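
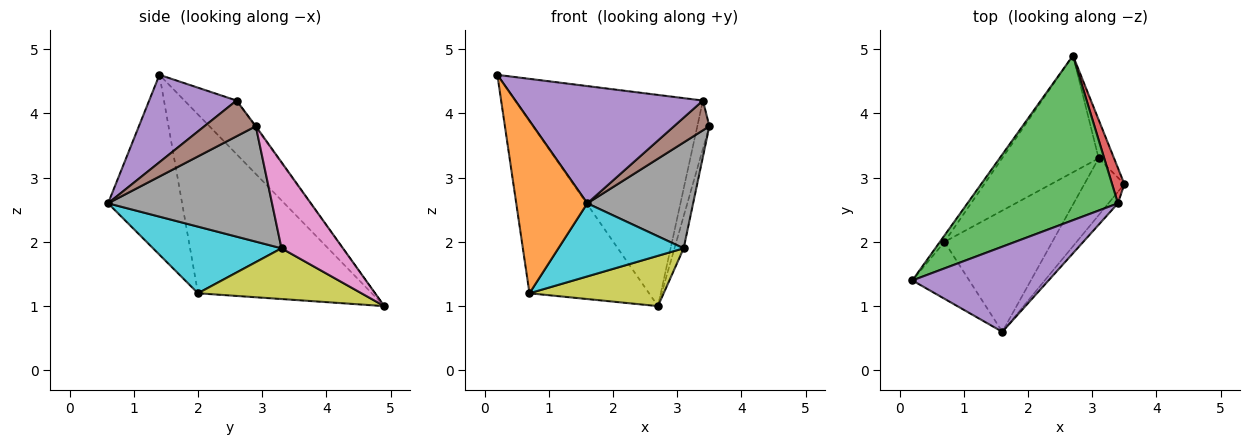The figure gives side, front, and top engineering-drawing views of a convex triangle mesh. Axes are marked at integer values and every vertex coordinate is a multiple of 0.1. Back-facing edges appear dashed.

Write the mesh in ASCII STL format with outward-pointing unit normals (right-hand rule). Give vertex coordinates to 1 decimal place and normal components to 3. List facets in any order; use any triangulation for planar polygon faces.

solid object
 facet normal -0.824 0.567 -0.021
  outer loop
   vertex 0.7 2.0 1.2
   vertex 0.2 1.4 4.6
   vertex 2.7 4.9 1.0
  endloop
 endfacet
 facet normal -0.704 -0.675 -0.223
  outer loop
   vertex 0.7 2.0 1.2
   vertex 1.6 0.6 2.6
   vertex 0.2 1.4 4.6
  endloop
 endfacet
 facet normal -0.214 0.770 0.601
  outer loop
   vertex 3.4 2.6 4.2
   vertex 2.7 4.9 1.0
   vertex 0.2 1.4 4.6
  endloop
 endfacet
 facet normal -0.054 0.805 0.591
  outer loop
   vertex 3.4 2.6 4.2
   vertex 3.5 2.9 3.8
   vertex 2.7 4.9 1.0
  endloop
 endfacet
 facet normal 0.353 -0.757 0.550
  outer loop
   vertex 3.4 2.6 4.2
   vertex 0.2 1.4 4.6
   vertex 1.6 0.6 2.6
  endloop
 endfacet
 facet normal 0.805 -0.553 -0.214
  outer loop
   vertex 3.4 2.6 4.2
   vertex 1.6 0.6 2.6
   vertex 3.5 2.9 3.8
  endloop
 endfacet
 facet normal 0.974 0.145 -0.174
  outer loop
   vertex 3.1 3.3 1.9
   vertex 2.7 4.9 1.0
   vertex 3.5 2.9 3.8
  endloop
 endfacet
 facet normal 0.807 -0.521 -0.279
  outer loop
   vertex 3.1 3.3 1.9
   vertex 3.5 2.9 3.8
   vertex 1.6 0.6 2.6
  endloop
 endfacet
 facet normal 0.434 -0.357 -0.827
  outer loop
   vertex 3.1 3.3 1.9
   vertex 0.7 2.0 1.2
   vertex 2.7 4.9 1.0
  endloop
 endfacet
 facet normal 0.468 -0.456 -0.757
  outer loop
   vertex 3.1 3.3 1.9
   vertex 1.6 0.6 2.6
   vertex 0.7 2.0 1.2
  endloop
 endfacet
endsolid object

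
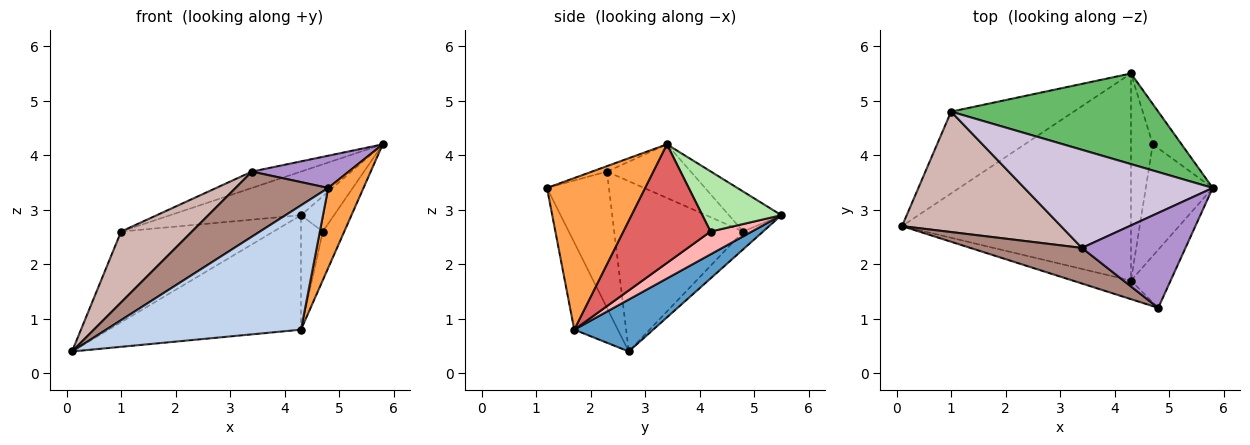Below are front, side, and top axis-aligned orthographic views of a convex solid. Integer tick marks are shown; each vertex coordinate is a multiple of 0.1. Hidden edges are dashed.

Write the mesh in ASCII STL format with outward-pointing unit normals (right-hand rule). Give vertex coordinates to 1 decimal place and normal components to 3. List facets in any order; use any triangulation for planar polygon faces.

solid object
 facet normal 0.195 0.474 -0.858
  outer loop
   vertex 4.3 1.7 0.8
   vertex 0.1 2.7 0.4
   vertex 4.3 5.5 2.9
  endloop
 endfacet
 facet normal -0.216 -0.966 -0.144
  outer loop
   vertex 4.3 1.7 0.8
   vertex 4.8 1.2 3.4
   vertex 0.1 2.7 0.4
  endloop
 endfacet
 facet normal 0.914 -0.328 -0.239
  outer loop
   vertex 4.3 1.7 0.8
   vertex 5.8 3.4 4.2
   vertex 4.8 1.2 3.4
  endloop
 endfacet
 facet normal -0.096 0.739 -0.666
  outer loop
   vertex 1.0 4.8 2.6
   vertex 4.3 5.5 2.9
   vertex 0.1 2.7 0.4
  endloop
 endfacet
 facet normal -0.171 0.427 0.888
  outer loop
   vertex 1.0 4.8 2.6
   vertex 5.8 3.4 4.2
   vertex 4.3 5.5 2.9
  endloop
 endfacet
 facet normal 0.844 0.353 -0.404
  outer loop
   vertex 4.7 4.2 2.6
   vertex 4.3 5.5 2.9
   vertex 5.8 3.4 4.2
  endloop
 endfacet
 facet normal 0.852 0.210 -0.481
  outer loop
   vertex 4.7 4.2 2.6
   vertex 5.8 3.4 4.2
   vertex 4.3 1.7 0.8
  endloop
 endfacet
 facet normal 0.675 0.357 -0.646
  outer loop
   vertex 4.7 4.2 2.6
   vertex 4.3 1.7 0.8
   vertex 4.3 5.5 2.9
  endloop
 endfacet
 facet normal -0.050 -0.321 0.946
  outer loop
   vertex 3.4 2.3 3.7
   vertex 4.8 1.2 3.4
   vertex 5.8 3.4 4.2
  endloop
 endfacet
 facet normal -0.270 0.158 0.950
  outer loop
   vertex 3.4 2.3 3.7
   vertex 5.8 3.4 4.2
   vertex 1.0 4.8 2.6
  endloop
 endfacet
 facet normal -0.506 -0.757 0.414
  outer loop
   vertex 3.4 2.3 3.7
   vertex 0.1 2.7 0.4
   vertex 4.8 1.2 3.4
  endloop
 endfacet
 facet normal -0.678 -0.373 0.633
  outer loop
   vertex 3.4 2.3 3.7
   vertex 1.0 4.8 2.6
   vertex 0.1 2.7 0.4
  endloop
 endfacet
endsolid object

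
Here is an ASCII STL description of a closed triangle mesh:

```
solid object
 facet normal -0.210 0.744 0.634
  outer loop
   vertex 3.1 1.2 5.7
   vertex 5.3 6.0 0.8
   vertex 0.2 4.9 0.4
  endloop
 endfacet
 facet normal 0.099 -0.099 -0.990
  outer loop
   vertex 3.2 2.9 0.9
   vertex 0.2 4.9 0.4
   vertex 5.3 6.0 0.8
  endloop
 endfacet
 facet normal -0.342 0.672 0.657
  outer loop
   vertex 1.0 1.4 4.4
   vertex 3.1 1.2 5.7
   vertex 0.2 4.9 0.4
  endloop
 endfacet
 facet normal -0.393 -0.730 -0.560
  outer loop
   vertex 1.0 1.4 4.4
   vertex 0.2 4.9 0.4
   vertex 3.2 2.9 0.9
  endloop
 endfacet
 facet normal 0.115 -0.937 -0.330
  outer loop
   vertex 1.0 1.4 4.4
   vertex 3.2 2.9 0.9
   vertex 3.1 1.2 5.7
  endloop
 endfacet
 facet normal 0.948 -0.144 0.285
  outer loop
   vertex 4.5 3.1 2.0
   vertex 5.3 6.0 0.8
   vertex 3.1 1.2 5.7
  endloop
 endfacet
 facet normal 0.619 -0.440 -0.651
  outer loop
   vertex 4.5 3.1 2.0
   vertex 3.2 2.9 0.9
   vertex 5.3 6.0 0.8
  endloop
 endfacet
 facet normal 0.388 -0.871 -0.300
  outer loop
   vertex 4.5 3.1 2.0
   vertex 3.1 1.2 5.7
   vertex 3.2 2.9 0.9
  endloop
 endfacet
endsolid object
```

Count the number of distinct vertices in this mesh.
6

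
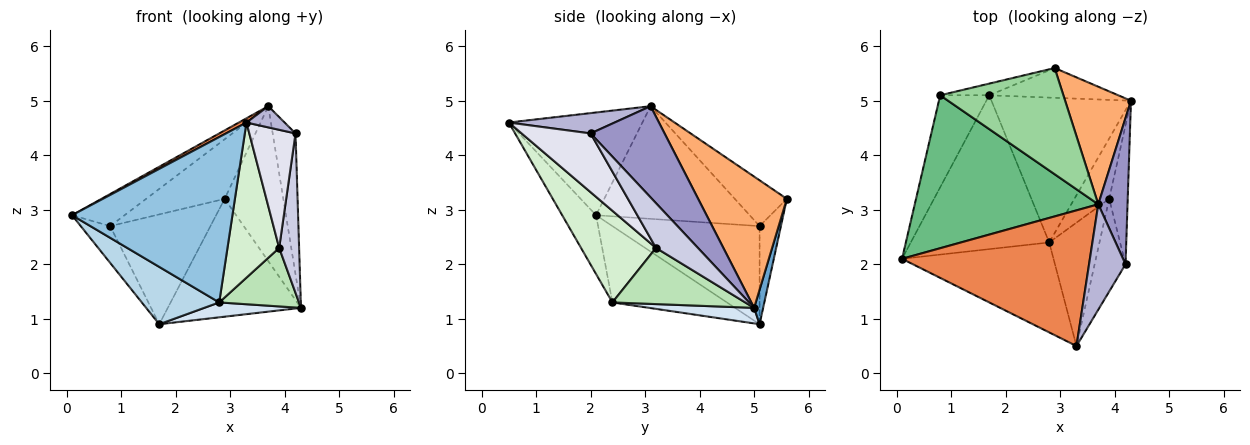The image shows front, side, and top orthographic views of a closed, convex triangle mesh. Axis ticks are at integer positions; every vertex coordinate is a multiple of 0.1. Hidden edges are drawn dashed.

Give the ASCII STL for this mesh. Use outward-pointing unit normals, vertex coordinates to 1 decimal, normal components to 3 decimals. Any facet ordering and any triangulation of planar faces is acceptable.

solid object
 facet normal 0.065 0.967 -0.244
  outer loop
   vertex 1.7 5.1 0.9
   vertex 2.9 5.6 3.2
   vertex 4.3 5.0 1.2
  endloop
 endfacet
 facet normal -0.182 -0.864 -0.470
  outer loop
   vertex 2.8 2.4 1.3
   vertex 3.3 0.5 4.6
   vertex 0.1 2.1 2.9
  endloop
 endfacet
 facet normal -0.459 -0.310 -0.833
  outer loop
   vertex 2.8 2.4 1.3
   vertex 0.1 2.1 2.9
   vertex 1.7 5.1 0.9
  endloop
 endfacet
 facet normal 0.110 -0.102 -0.989
  outer loop
   vertex 2.8 2.4 1.3
   vertex 1.7 5.1 0.9
   vertex 4.3 5.0 1.2
  endloop
 endfacet
 facet normal -0.480 -0.027 0.877
  outer loop
   vertex 3.7 3.1 4.9
   vertex 0.1 2.1 2.9
   vertex 3.3 0.5 4.6
  endloop
 endfacet
 facet normal 0.770 0.509 0.386
  outer loop
   vertex 3.7 3.1 4.9
   vertex 4.3 5.0 1.2
   vertex 2.9 5.6 3.2
  endloop
 endfacet
 facet normal -0.880 0.176 -0.440
  outer loop
   vertex 0.8 5.1 2.7
   vertex 1.7 5.1 0.9
   vertex 0.1 2.1 2.9
  endloop
 endfacet
 facet normal -0.207 0.973 -0.103
  outer loop
   vertex 0.8 5.1 2.7
   vertex 2.9 5.6 3.2
   vertex 1.7 5.1 0.9
  endloop
 endfacet
 facet normal -0.515 0.176 0.839
  outer loop
   vertex 0.8 5.1 2.7
   vertex 0.1 2.1 2.9
   vertex 3.7 3.1 4.9
  endloop
 endfacet
 facet normal -0.308 0.465 0.830
  outer loop
   vertex 0.8 5.1 2.7
   vertex 3.7 3.1 4.9
   vertex 2.9 5.6 3.2
  endloop
 endfacet
 facet normal 0.757 -0.455 -0.469
  outer loop
   vertex 3.9 3.2 2.3
   vertex 2.8 2.4 1.3
   vertex 4.3 5.0 1.2
  endloop
 endfacet
 facet normal 0.750 -0.517 -0.412
  outer loop
   vertex 3.9 3.2 2.3
   vertex 3.3 0.5 4.6
   vertex 2.8 2.4 1.3
  endloop
 endfacet
 facet normal 0.914 0.282 0.293
  outer loop
   vertex 4.2 2.0 4.4
   vertex 4.3 5.0 1.2
   vertex 3.7 3.1 4.9
  endloop
 endfacet
 facet normal 0.480 -0.173 0.860
  outer loop
   vertex 4.2 2.0 4.4
   vertex 3.7 3.1 4.9
   vertex 3.3 0.5 4.6
  endloop
 endfacet
 facet normal 0.846 -0.402 -0.351
  outer loop
   vertex 4.2 2.0 4.4
   vertex 3.9 3.2 2.3
   vertex 4.3 5.0 1.2
  endloop
 endfacet
 facet normal 0.761 -0.510 -0.400
  outer loop
   vertex 4.2 2.0 4.4
   vertex 3.3 0.5 4.6
   vertex 3.9 3.2 2.3
  endloop
 endfacet
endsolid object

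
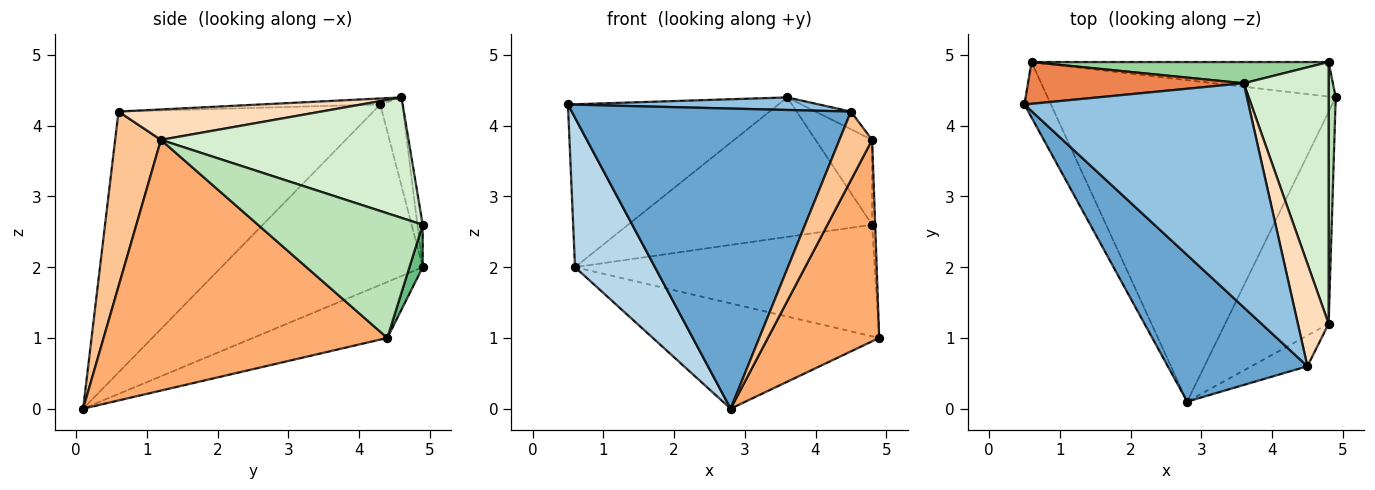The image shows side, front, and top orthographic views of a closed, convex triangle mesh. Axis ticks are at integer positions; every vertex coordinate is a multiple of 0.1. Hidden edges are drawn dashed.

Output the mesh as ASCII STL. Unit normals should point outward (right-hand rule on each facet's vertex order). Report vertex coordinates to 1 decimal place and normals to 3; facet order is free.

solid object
 facet normal -0.634 -0.695 0.339
  outer loop
   vertex 4.5 0.6 4.2
   vertex 0.5 4.3 4.3
   vertex 2.8 0.1 0.0
  endloop
 endfacet
 facet normal -0.027 -0.056 0.998
  outer loop
   vertex 4.5 0.6 4.2
   vertex 3.6 4.6 4.4
   vertex 0.5 4.3 4.3
  endloop
 endfacet
 facet normal -0.921 -0.366 -0.135
  outer loop
   vertex 0.6 4.9 2.0
   vertex 2.8 0.1 0.0
   vertex 0.5 4.3 4.3
  endloop
 endfacet
 facet normal -0.182 0.306 -0.934
  outer loop
   vertex 0.6 4.9 2.0
   vertex 4.9 4.4 1.0
   vertex 2.8 0.1 0.0
  endloop
 endfacet
 facet normal -0.101 0.964 0.247
  outer loop
   vertex 0.6 4.9 2.0
   vertex 0.5 4.3 4.3
   vertex 3.6 4.6 4.4
  endloop
 endfacet
 facet normal 0.869 -0.341 -0.359
  outer loop
   vertex 4.8 1.2 3.8
   vertex 2.8 0.1 0.0
   vertex 4.9 4.4 1.0
  endloop
 endfacet
 facet normal 0.788 -0.562 -0.252
  outer loop
   vertex 4.8 1.2 3.8
   vertex 4.5 0.6 4.2
   vertex 2.8 0.1 0.0
  endloop
 endfacet
 facet normal 0.698 0.122 0.706
  outer loop
   vertex 4.8 1.2 3.8
   vertex 3.6 4.6 4.4
   vertex 4.5 0.6 4.2
  endloop
 endfacet
 facet normal 0.042 0.954 -0.296
  outer loop
   vertex 4.8 4.9 2.6
   vertex 4.9 4.4 1.0
   vertex 0.6 4.9 2.0
  endloop
 endfacet
 facet normal -0.021 0.988 0.150
  outer loop
   vertex 4.8 4.9 2.6
   vertex 0.6 4.9 2.0
   vertex 3.6 4.6 4.4
  endloop
 endfacet
 facet normal 0.998 0.018 0.057
  outer loop
   vertex 4.8 4.9 2.6
   vertex 4.8 1.2 3.8
   vertex 4.9 4.4 1.0
  endloop
 endfacet
 facet normal 0.803 0.184 0.566
  outer loop
   vertex 4.8 4.9 2.6
   vertex 3.6 4.6 4.4
   vertex 4.8 1.2 3.8
  endloop
 endfacet
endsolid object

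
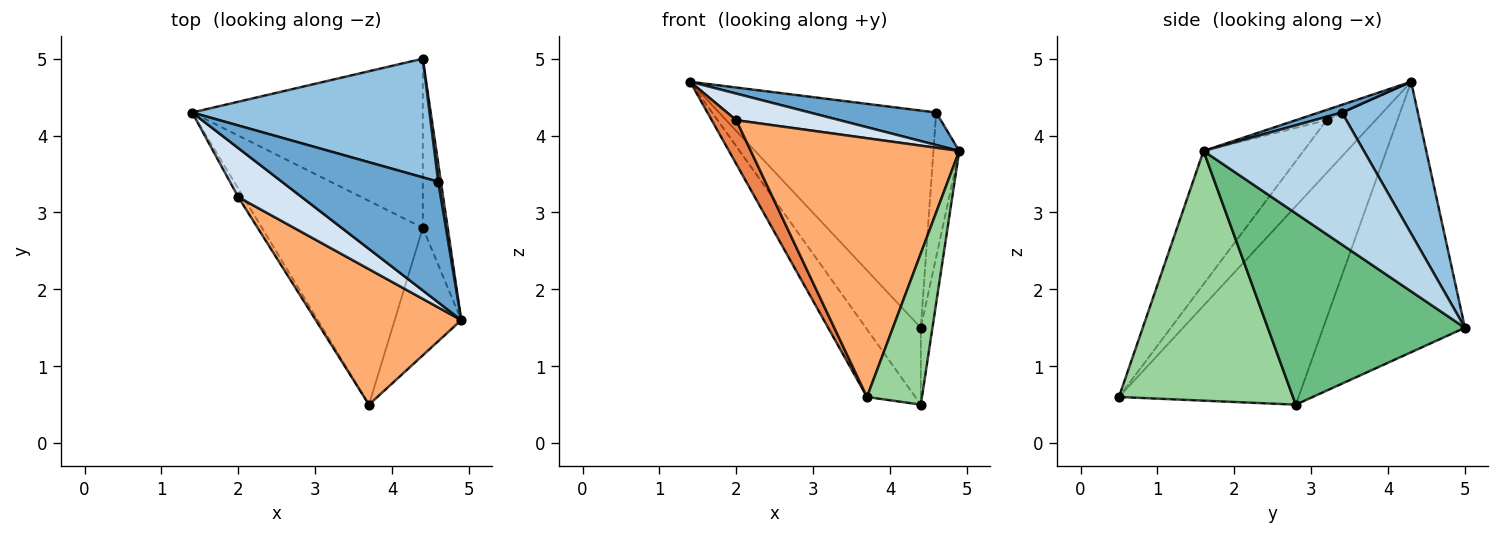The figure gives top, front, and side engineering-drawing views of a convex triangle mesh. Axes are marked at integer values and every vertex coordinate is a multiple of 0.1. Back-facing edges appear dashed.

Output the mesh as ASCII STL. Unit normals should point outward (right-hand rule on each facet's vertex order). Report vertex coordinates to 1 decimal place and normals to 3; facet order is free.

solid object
 facet normal 0.047 -0.260 0.964
  outer loop
   vertex 4.6 3.4 4.3
   vertex 1.4 4.3 4.7
   vertex 4.9 1.6 3.8
  endloop
 endfacet
 facet normal 0.293 0.839 0.458
  outer loop
   vertex 4.6 3.4 4.3
   vertex 4.4 5.0 1.5
   vertex 1.4 4.3 4.7
  endloop
 endfacet
 facet normal 0.987 0.159 0.020
  outer loop
   vertex 4.6 3.4 4.3
   vertex 4.9 1.6 3.8
   vertex 4.4 5.0 1.5
  endloop
 endfacet
 facet normal -0.140 -0.472 0.870
  outer loop
   vertex 2.0 3.2 4.2
   vertex 4.9 1.6 3.8
   vertex 1.4 4.3 4.7
  endloop
 endfacet
 facet normal -0.890 -0.447 -0.085
  outer loop
   vertex 2.0 3.2 4.2
   vertex 1.4 4.3 4.7
   vertex 3.7 0.5 0.6
  endloop
 endfacet
 facet normal -0.391 -0.815 0.427
  outer loop
   vertex 2.0 3.2 4.2
   vertex 3.7 0.5 0.6
   vertex 4.9 1.6 3.8
  endloop
 endfacet
 facet normal -0.730 0.283 -0.622
  outer loop
   vertex 4.4 2.8 0.5
   vertex 1.4 4.3 4.7
   vertex 4.4 5.0 1.5
  endloop
 endfacet
 facet normal -0.760 0.205 -0.616
  outer loop
   vertex 4.4 2.8 0.5
   vertex 3.7 0.5 0.6
   vertex 1.4 4.3 4.7
  endloop
 endfacet
 facet normal 0.990 0.059 -0.129
  outer loop
   vertex 4.4 2.8 0.5
   vertex 4.4 5.0 1.5
   vertex 4.9 1.6 3.8
  endloop
 endfacet
 facet normal 0.924 -0.292 -0.246
  outer loop
   vertex 4.4 2.8 0.5
   vertex 4.9 1.6 3.8
   vertex 3.7 0.5 0.6
  endloop
 endfacet
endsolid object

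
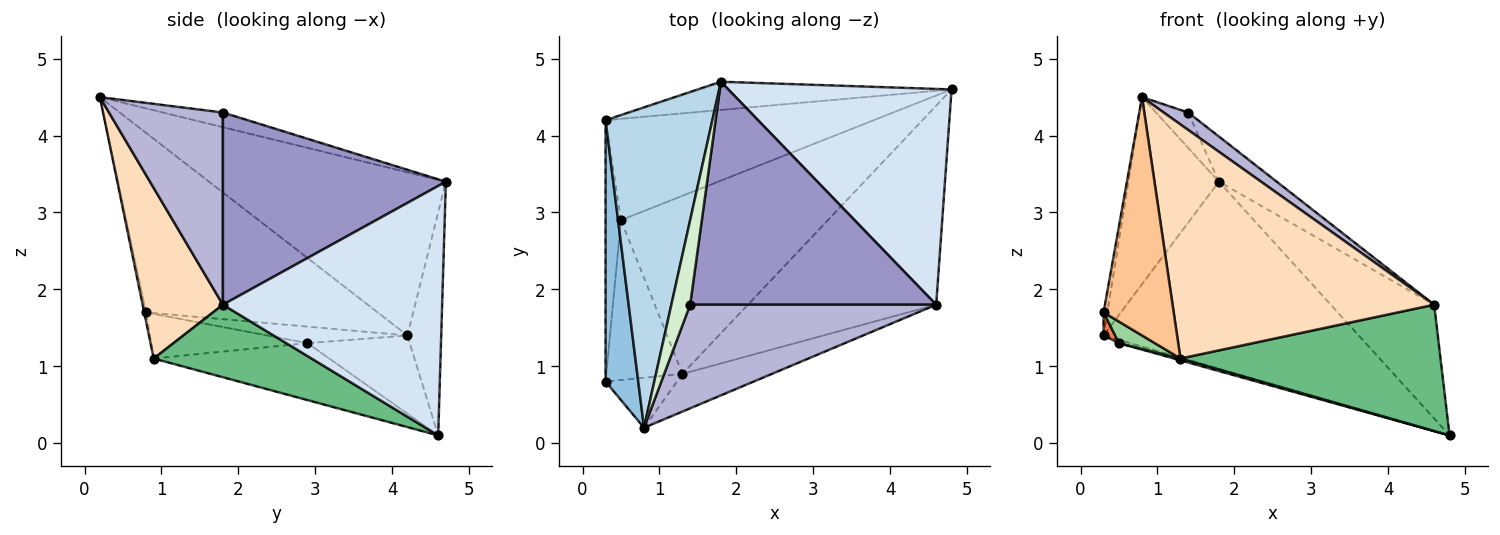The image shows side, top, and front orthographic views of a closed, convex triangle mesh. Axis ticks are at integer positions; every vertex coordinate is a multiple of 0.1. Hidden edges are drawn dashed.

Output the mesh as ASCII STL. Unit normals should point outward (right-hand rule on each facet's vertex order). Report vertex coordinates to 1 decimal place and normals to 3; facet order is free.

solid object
 facet normal -0.130 0.980 -0.148
  outer loop
   vertex 0.3 4.2 1.4
   vertex 1.8 4.7 3.4
   vertex 4.8 4.6 0.1
  endloop
 endfacet
 facet normal -0.984 0.016 0.179
  outer loop
   vertex 0.3 4.2 1.4
   vertex 0.3 0.8 1.7
   vertex 0.8 0.2 4.5
  endloop
 endfacet
 facet normal -0.797 0.305 0.522
  outer loop
   vertex 0.3 4.2 1.4
   vertex 0.8 0.2 4.5
   vertex 1.8 4.7 3.4
  endloop
 endfacet
 facet normal 0.703 0.332 0.629
  outer loop
   vertex 4.6 1.8 1.8
   vertex 4.8 4.6 0.1
   vertex 1.8 4.7 3.4
  endloop
 endfacet
 facet normal -0.730 -0.060 -0.680
  outer loop
   vertex 0.5 2.9 1.3
   vertex 0.3 0.8 1.7
   vertex 0.3 4.2 1.4
  endloop
 endfacet
 facet normal -0.280 0.031 -0.960
  outer loop
   vertex 0.5 2.9 1.3
   vertex 0.3 4.2 1.4
   vertex 4.8 4.6 0.1
  endloop
 endfacet
 facet normal -0.025 -0.978 -0.205
  outer loop
   vertex 1.3 0.9 1.1
   vertex 0.8 0.2 4.5
   vertex 0.3 0.8 1.7
  endloop
 endfacet
 facet normal 0.290 -0.945 -0.152
  outer loop
   vertex 1.3 0.9 1.1
   vertex 4.6 1.8 1.8
   vertex 0.8 0.2 4.5
  endloop
 endfacet
 facet normal 0.309 -0.510 -0.803
  outer loop
   vertex 1.3 0.9 1.1
   vertex 4.8 4.6 0.1
   vertex 4.6 1.8 1.8
  endloop
 endfacet
 facet normal -0.503 -0.115 -0.857
  outer loop
   vertex 1.3 0.9 1.1
   vertex 0.3 0.8 1.7
   vertex 0.5 2.9 1.3
  endloop
 endfacet
 facet normal -0.265 -0.010 -0.964
  outer loop
   vertex 1.3 0.9 1.1
   vertex 0.5 2.9 1.3
   vertex 4.8 4.6 0.1
  endloop
 endfacet
 facet normal -0.585 0.313 0.748
  outer loop
   vertex 1.4 1.8 4.3
   vertex 1.8 4.7 3.4
   vertex 0.8 0.2 4.5
  endloop
 endfacet
 facet normal 0.608 0.158 0.778
  outer loop
   vertex 1.4 1.8 4.3
   vertex 4.6 1.8 1.8
   vertex 1.8 4.7 3.4
  endloop
 endfacet
 facet normal 0.610 -0.131 0.781
  outer loop
   vertex 1.4 1.8 4.3
   vertex 0.8 0.2 4.5
   vertex 4.6 1.8 1.8
  endloop
 endfacet
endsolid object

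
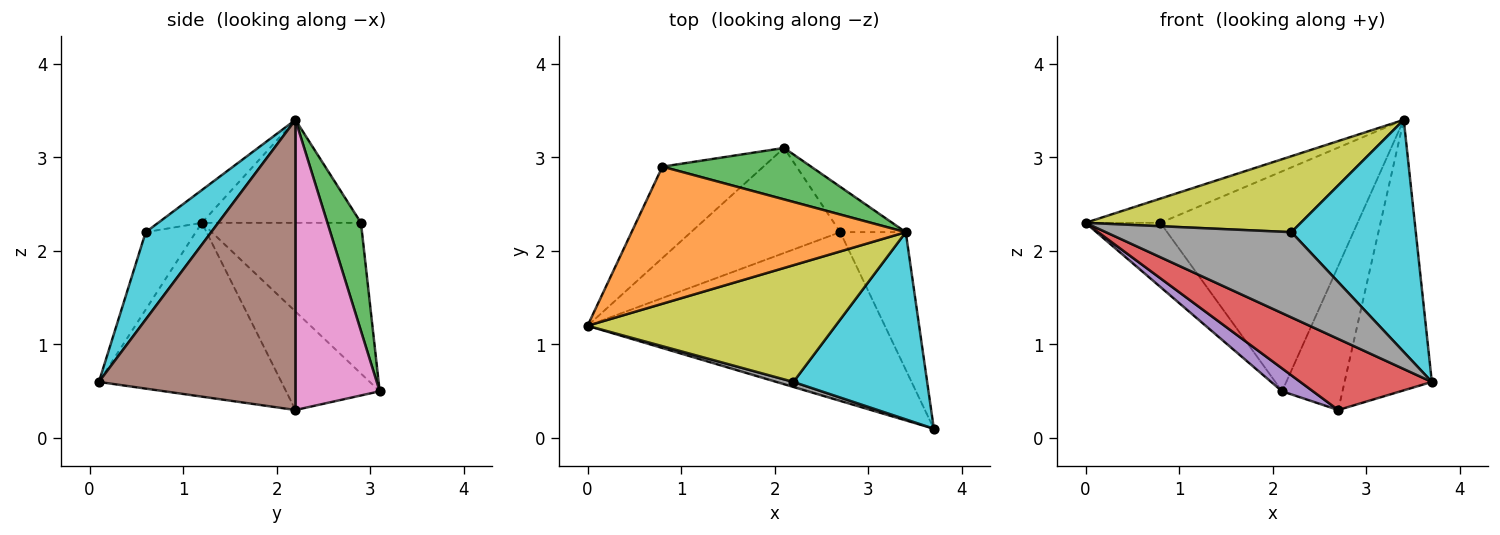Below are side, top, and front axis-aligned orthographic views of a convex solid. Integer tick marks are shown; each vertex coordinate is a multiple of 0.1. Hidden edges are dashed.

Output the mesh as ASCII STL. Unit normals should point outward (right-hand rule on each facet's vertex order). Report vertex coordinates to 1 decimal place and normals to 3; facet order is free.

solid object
 facet normal -0.774 0.364 -0.518
  outer loop
   vertex 0.8 2.9 2.3
   vertex 2.1 3.1 0.5
   vertex 0.0 1.2 2.3
  endloop
 endfacet
 facet normal -0.347 0.163 0.924
  outer loop
   vertex 0.8 2.9 2.3
   vertex 0.0 1.2 2.3
   vertex 3.4 2.2 3.4
  endloop
 endfacet
 facet normal 0.164 0.961 0.225
  outer loop
   vertex 0.8 2.9 2.3
   vertex 3.4 2.2 3.4
   vertex 2.1 3.1 0.5
  endloop
 endfacet
 facet normal -0.474 -0.342 -0.811
  outer loop
   vertex 2.7 2.2 0.3
   vertex 3.7 0.1 0.6
   vertex 0.0 1.2 2.3
  endloop
 endfacet
 facet normal -0.542 -0.179 -0.821
  outer loop
   vertex 2.7 2.2 0.3
   vertex 0.0 1.2 2.3
   vertex 2.1 3.1 0.5
  endloop
 endfacet
 facet normal 0.895 0.397 -0.202
  outer loop
   vertex 2.7 2.2 0.3
   vertex 3.4 2.2 3.4
   vertex 3.7 0.1 0.6
  endloop
 endfacet
 facet normal 0.799 0.573 -0.181
  outer loop
   vertex 2.7 2.2 0.3
   vertex 2.1 3.1 0.5
   vertex 3.4 2.2 3.4
  endloop
 endfacet
 facet normal -0.260 -0.964 0.057
  outer loop
   vertex 2.2 0.6 2.2
   vertex 0.0 1.2 2.3
   vertex 3.7 0.1 0.6
  endloop
 endfacet
 facet normal -0.110 -0.542 0.833
  outer loop
   vertex 2.2 0.6 2.2
   vertex 3.4 2.2 3.4
   vertex 0.0 1.2 2.3
  endloop
 endfacet
 facet normal 0.379 -0.720 0.581
  outer loop
   vertex 2.2 0.6 2.2
   vertex 3.7 0.1 0.6
   vertex 3.4 2.2 3.4
  endloop
 endfacet
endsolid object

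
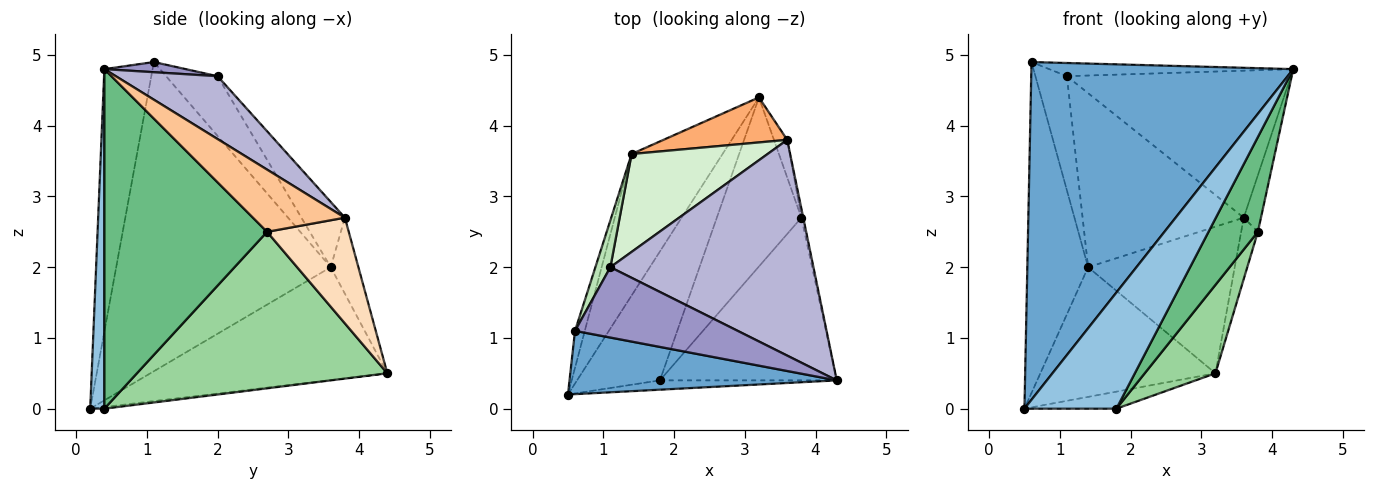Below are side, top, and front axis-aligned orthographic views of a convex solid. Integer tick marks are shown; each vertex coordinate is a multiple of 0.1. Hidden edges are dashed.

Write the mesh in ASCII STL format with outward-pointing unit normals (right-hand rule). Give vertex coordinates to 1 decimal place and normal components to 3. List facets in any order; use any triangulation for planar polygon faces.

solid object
 facet normal -0.178 -0.967 0.181
  outer loop
   vertex 0.6 1.1 4.9
   vertex 0.5 0.2 0.0
   vertex 4.3 0.4 4.8
  endloop
 endfacet
 facet normal 0.152 -0.985 -0.079
  outer loop
   vertex 1.8 0.4 0.0
   vertex 4.3 0.4 4.8
   vertex 0.5 0.2 0.0
  endloop
 endfacet
 facet normal -0.020 0.131 -0.991
  outer loop
   vertex 1.8 0.4 0.0
   vertex 0.5 0.2 0.0
   vertex 3.2 4.4 0.5
  endloop
 endfacet
 facet normal -0.675 0.499 -0.544
  outer loop
   vertex 1.4 3.6 2.0
   vertex 3.2 4.4 0.5
   vertex 0.5 0.2 0.0
  endloop
 endfacet
 facet normal -0.962 0.272 -0.030
  outer loop
   vertex 1.4 3.6 2.0
   vertex 0.5 0.2 0.0
   vertex 0.6 1.1 4.9
  endloop
 endfacet
 facet normal -0.177 0.941 0.289
  outer loop
   vertex 1.4 3.6 2.0
   vertex 3.6 3.8 2.7
   vertex 3.2 4.4 0.5
  endloop
 endfacet
 facet normal 0.982 0.184 -0.030
  outer loop
   vertex 3.8 2.7 2.5
   vertex 3.6 3.8 2.7
   vertex 4.3 0.4 4.8
  endloop
 endfacet
 facet normal 0.972 0.199 -0.122
  outer loop
   vertex 3.8 2.7 2.5
   vertex 3.2 4.4 0.5
   vertex 3.6 3.8 2.7
  endloop
 endfacet
 facet normal 0.856 -0.260 -0.446
  outer loop
   vertex 3.8 2.7 2.5
   vertex 4.3 0.4 4.8
   vertex 1.8 0.4 0.0
  endloop
 endfacet
 facet normal 0.854 -0.241 -0.461
  outer loop
   vertex 3.8 2.7 2.5
   vertex 1.8 0.4 0.0
   vertex 3.2 4.4 0.5
  endloop
 endfacet
 facet normal -0.834 0.510 0.210
  outer loop
   vertex 1.1 2.0 4.7
   vertex 1.4 3.6 2.0
   vertex 0.6 1.1 4.9
  endloop
 endfacet
 facet normal -0.229 0.848 0.477
  outer loop
   vertex 1.1 2.0 4.7
   vertex 3.6 3.8 2.7
   vertex 1.4 3.6 2.0
  endloop
 endfacet
 facet normal 0.061 0.184 0.981
  outer loop
   vertex 1.1 2.0 4.7
   vertex 0.6 1.1 4.9
   vertex 4.3 0.4 4.8
  endloop
 endfacet
 facet normal 0.248 0.546 0.801
  outer loop
   vertex 1.1 2.0 4.7
   vertex 4.3 0.4 4.8
   vertex 3.6 3.8 2.7
  endloop
 endfacet
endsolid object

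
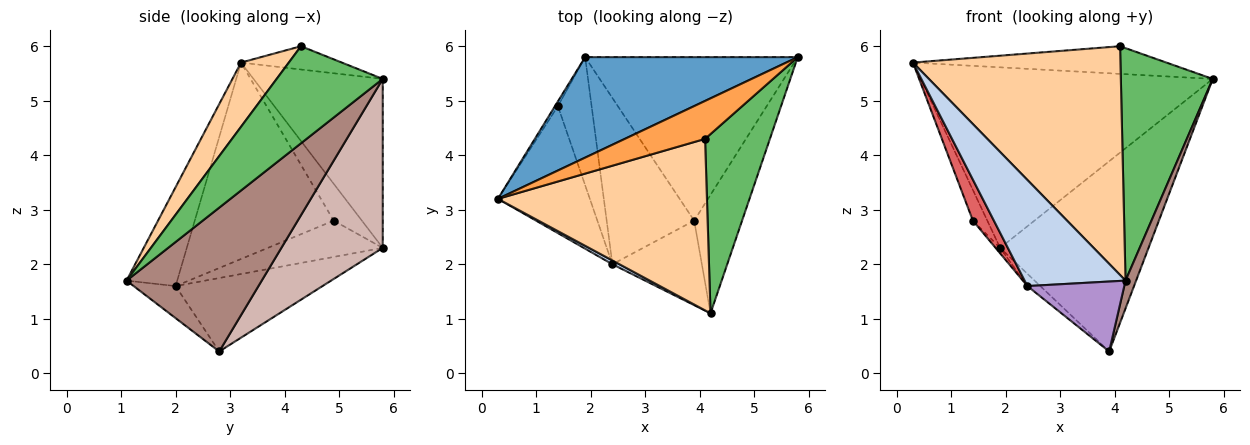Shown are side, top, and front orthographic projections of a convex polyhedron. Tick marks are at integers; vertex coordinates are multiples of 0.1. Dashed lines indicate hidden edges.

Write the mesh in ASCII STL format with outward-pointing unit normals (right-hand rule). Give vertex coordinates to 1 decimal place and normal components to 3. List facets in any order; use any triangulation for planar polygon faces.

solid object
 facet normal -0.361 0.815 0.454
  outer loop
   vertex 1.9 5.8 2.3
   vertex 0.3 3.2 5.7
   vertex 5.8 5.8 5.4
  endloop
 endfacet
 facet normal -0.448 -0.893 0.032
  outer loop
   vertex 2.4 2.0 1.6
   vertex 4.2 1.1 1.7
   vertex 0.3 3.2 5.7
  endloop
 endfacet
 facet normal -0.228 0.573 0.787
  outer loop
   vertex 4.1 4.3 6.0
   vertex 5.8 5.8 5.4
   vertex 0.3 3.2 5.7
  endloop
 endfacet
 facet normal 0.181 -0.787 0.590
  outer loop
   vertex 4.1 4.3 6.0
   vertex 0.3 3.2 5.7
   vertex 4.2 1.1 1.7
  endloop
 endfacet
 facet normal 0.675 -0.584 0.451
  outer loop
   vertex 4.1 4.3 6.0
   vertex 4.2 1.1 1.7
   vertex 5.8 5.8 5.4
  endloop
 endfacet
 facet normal -0.888 0.454 -0.071
  outer loop
   vertex 1.4 4.9 2.8
   vertex 0.3 3.2 5.7
   vertex 1.9 5.8 2.3
  endloop
 endfacet
 facet normal -0.897 -0.136 -0.420
  outer loop
   vertex 1.4 4.9 2.8
   vertex 2.4 2.0 1.6
   vertex 0.3 3.2 5.7
  endloop
 endfacet
 facet normal -0.732 0.029 -0.680
  outer loop
   vertex 1.4 4.9 2.8
   vertex 1.9 5.8 2.3
   vertex 2.4 2.0 1.6
  endloop
 endfacet
 facet normal -0.266 -0.615 -0.742
  outer loop
   vertex 3.9 2.8 0.4
   vertex 4.2 1.1 1.7
   vertex 2.4 2.0 1.6
  endloop
 endfacet
 facet normal -0.642 0.056 -0.765
  outer loop
   vertex 3.9 2.8 0.4
   vertex 2.4 2.0 1.6
   vertex 1.9 5.8 2.3
  endloop
 endfacet
 facet normal 0.946 -0.074 -0.315
  outer loop
   vertex 3.9 2.8 0.4
   vertex 5.8 5.8 5.4
   vertex 4.2 1.1 1.7
  endloop
 endfacet
 facet normal 0.460 0.673 -0.579
  outer loop
   vertex 3.9 2.8 0.4
   vertex 1.9 5.8 2.3
   vertex 5.8 5.8 5.4
  endloop
 endfacet
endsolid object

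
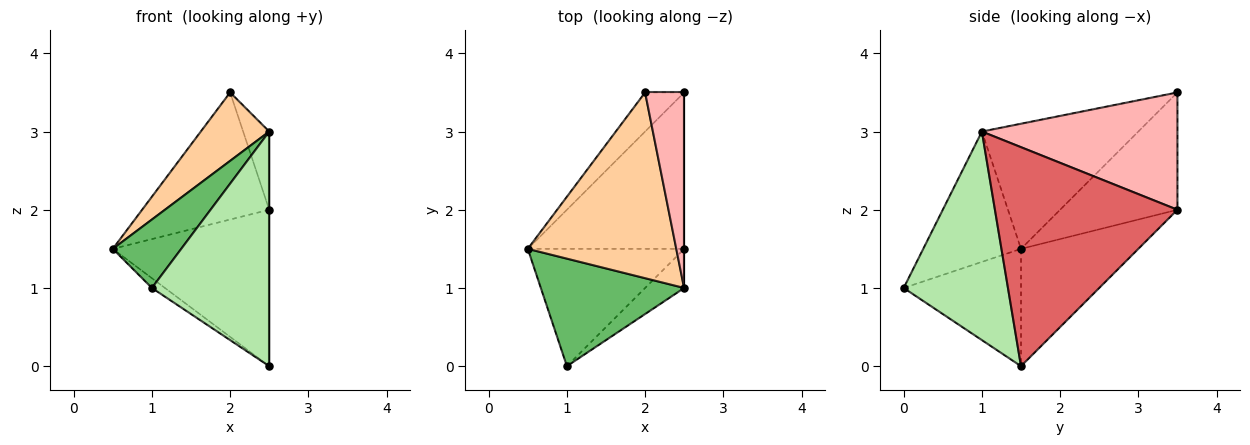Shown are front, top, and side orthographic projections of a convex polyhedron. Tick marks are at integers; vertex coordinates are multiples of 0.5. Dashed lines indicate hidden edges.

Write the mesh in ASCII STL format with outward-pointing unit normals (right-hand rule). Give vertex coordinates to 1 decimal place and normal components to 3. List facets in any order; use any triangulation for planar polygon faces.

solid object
 facet normal -0.599 0.067 -0.798
  outer loop
   vertex 1.0 0.0 1.0
   vertex 0.5 1.5 1.5
   vertex 2.5 1.5 0.0
  endloop
 endfacet
 facet normal -0.469 0.625 -0.625
  outer loop
   vertex 2.5 3.5 2.0
   vertex 2.5 1.5 0.0
   vertex 0.5 1.5 1.5
  endloop
 endfacet
 facet normal -0.662 0.717 -0.221
  outer loop
   vertex 2.5 3.5 2.0
   vertex 0.5 1.5 1.5
   vertex 2.0 3.5 3.5
  endloop
 endfacet
 facet normal -0.620 -0.271 0.736
  outer loop
   vertex 2.5 1.0 3.0
   vertex 2.0 3.5 3.5
   vertex 0.5 1.5 1.5
  endloop
 endfacet
 facet normal -0.609 -0.426 0.669
  outer loop
   vertex 2.5 1.0 3.0
   vertex 0.5 1.5 1.5
   vertex 1.0 0.0 1.0
  endloop
 endfacet
 facet normal 0.659 -0.742 -0.124
  outer loop
   vertex 2.5 1.0 3.0
   vertex 1.0 0.0 1.0
   vertex 2.5 1.5 0.0
  endloop
 endfacet
 facet normal 1.000 0.000 0.000
  outer loop
   vertex 2.5 1.0 3.0
   vertex 2.5 1.5 0.0
   vertex 2.5 3.5 2.0
  endloop
 endfacet
 facet normal 0.941 0.125 0.314
  outer loop
   vertex 2.5 1.0 3.0
   vertex 2.5 3.5 2.0
   vertex 2.0 3.5 3.5
  endloop
 endfacet
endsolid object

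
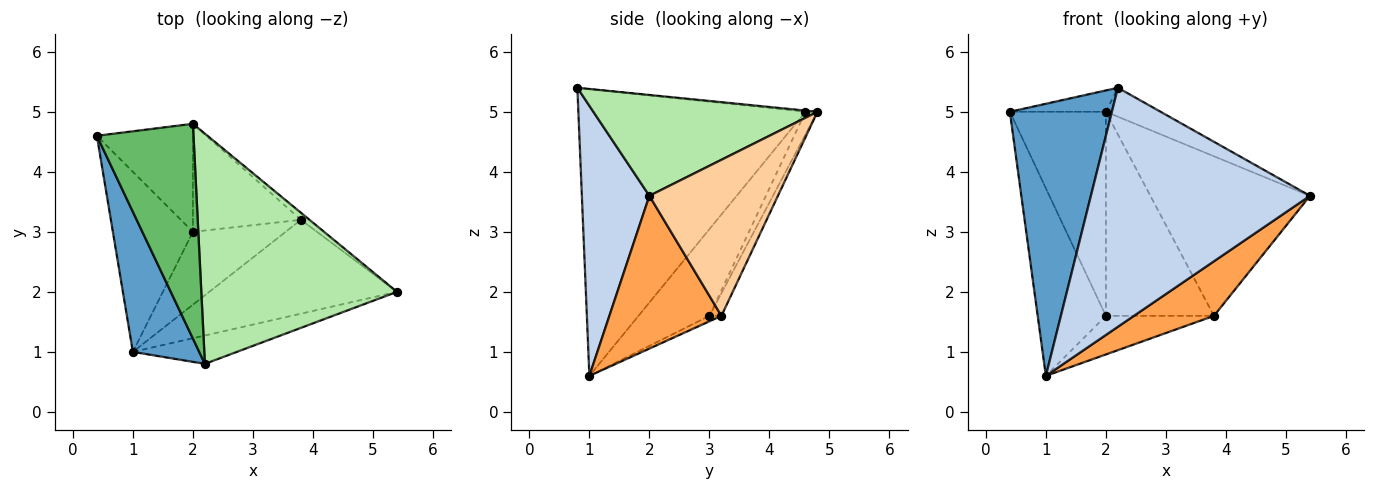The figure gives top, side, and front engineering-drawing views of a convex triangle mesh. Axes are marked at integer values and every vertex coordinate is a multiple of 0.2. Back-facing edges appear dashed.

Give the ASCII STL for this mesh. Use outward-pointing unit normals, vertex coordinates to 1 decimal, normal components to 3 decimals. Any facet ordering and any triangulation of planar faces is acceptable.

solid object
 facet normal -0.893 -0.401 0.206
  outer loop
   vertex 2.2 0.8 5.4
   vertex 0.4 4.6 5.0
   vertex 1.0 1.0 0.6
  endloop
 endfacet
 facet normal 0.293 -0.950 -0.113
  outer loop
   vertex 2.2 0.8 5.4
   vertex 1.0 1.0 0.6
   vertex 5.4 2.0 3.6
  endloop
 endfacet
 facet normal 0.575 -0.411 -0.707
  outer loop
   vertex 3.8 3.2 1.6
   vertex 5.4 2.0 3.6
   vertex 1.0 1.0 0.6
  endloop
 endfacet
 facet normal 0.627 0.778 -0.034
  outer loop
   vertex 2.0 4.8 5.0
   vertex 5.4 2.0 3.6
   vertex 3.8 3.2 1.6
  endloop
 endfacet
 facet normal -0.012 0.099 0.995
  outer loop
   vertex 2.0 4.8 5.0
   vertex 0.4 4.6 5.0
   vertex 2.2 0.8 5.4
  endloop
 endfacet
 facet normal 0.455 0.111 0.883
  outer loop
   vertex 2.0 4.8 5.0
   vertex 2.2 0.8 5.4
   vertex 5.4 2.0 3.6
  endloop
 endfacet
 facet normal -0.600 0.577 -0.554
  outer loop
   vertex 2.0 3.0 1.6
   vertex 1.0 1.0 0.6
   vertex 0.4 4.6 5.0
  endloop
 endfacet
 facet normal -0.052 0.467 -0.883
  outer loop
   vertex 2.0 3.0 1.6
   vertex 3.8 3.2 1.6
   vertex 1.0 1.0 0.6
  endloop
 endfacet
 facet normal -0.110 0.878 -0.465
  outer loop
   vertex 2.0 3.0 1.6
   vertex 0.4 4.6 5.0
   vertex 2.0 4.8 5.0
  endloop
 endfacet
 facet normal -0.098 0.880 -0.466
  outer loop
   vertex 2.0 3.0 1.6
   vertex 2.0 4.8 5.0
   vertex 3.8 3.2 1.6
  endloop
 endfacet
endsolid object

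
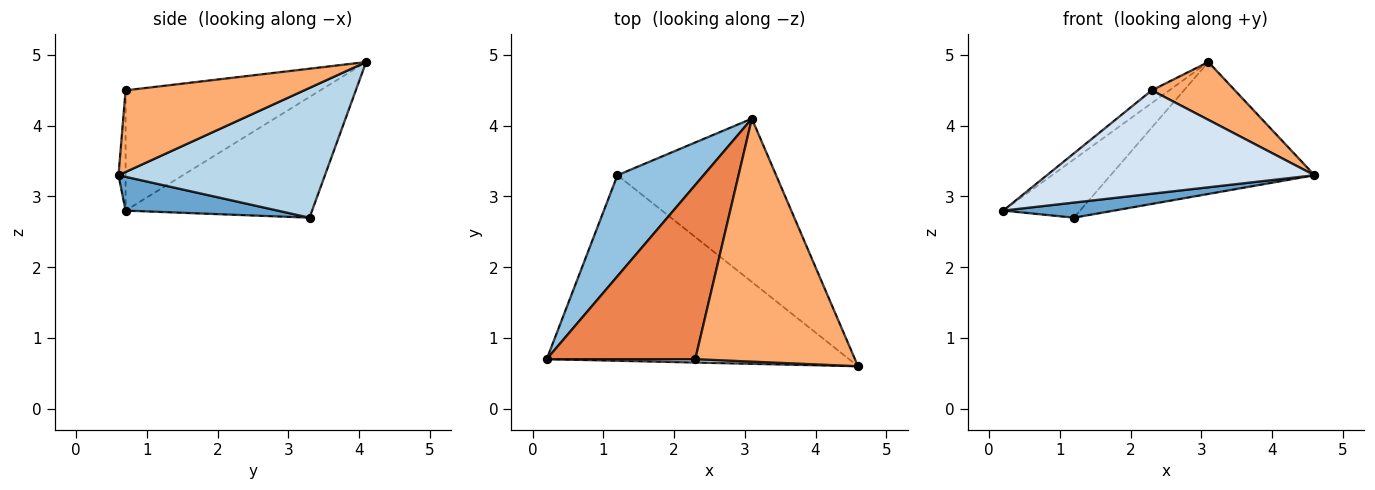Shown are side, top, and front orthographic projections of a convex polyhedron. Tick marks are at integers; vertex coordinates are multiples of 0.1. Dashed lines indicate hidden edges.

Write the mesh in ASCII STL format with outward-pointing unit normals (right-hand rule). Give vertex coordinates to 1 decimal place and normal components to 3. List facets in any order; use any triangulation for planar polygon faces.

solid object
 facet normal 0.111 -0.081 -0.991
  outer loop
   vertex 1.2 3.3 2.7
   vertex 4.6 0.6 3.3
   vertex 0.2 0.7 2.8
  endloop
 endfacet
 facet normal -0.772 0.318 0.551
  outer loop
   vertex 1.2 3.3 2.7
   vertex 0.2 0.7 2.8
   vertex 3.1 4.1 4.9
  endloop
 endfacet
 facet normal 0.537 0.530 -0.656
  outer loop
   vertex 1.2 3.3 2.7
   vertex 3.1 4.1 4.9
   vertex 4.6 0.6 3.3
  endloop
 endfacet
 facet normal -0.026 -0.999 0.033
  outer loop
   vertex 2.3 0.7 4.5
   vertex 0.2 0.7 2.8
   vertex 4.6 0.6 3.3
  endloop
 endfacet
 facet normal -0.628 0.057 0.776
  outer loop
   vertex 2.3 0.7 4.5
   vertex 3.1 4.1 4.9
   vertex 0.2 0.7 2.8
  endloop
 endfacet
 facet normal 0.445 -0.207 0.871
  outer loop
   vertex 2.3 0.7 4.5
   vertex 4.6 0.6 3.3
   vertex 3.1 4.1 4.9
  endloop
 endfacet
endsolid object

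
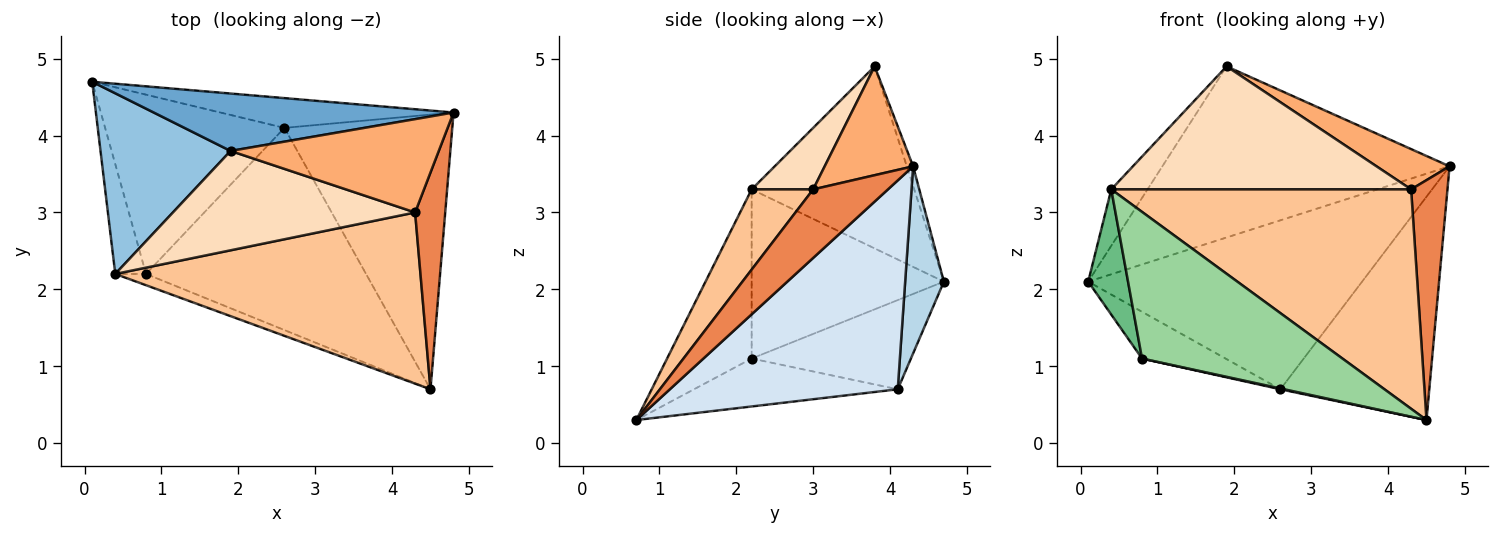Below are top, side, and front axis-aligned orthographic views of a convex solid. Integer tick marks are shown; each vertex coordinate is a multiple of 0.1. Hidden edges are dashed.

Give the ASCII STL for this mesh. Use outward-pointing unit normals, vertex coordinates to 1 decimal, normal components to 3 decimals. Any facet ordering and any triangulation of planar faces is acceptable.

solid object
 facet normal -0.021 0.948 0.318
  outer loop
   vertex 1.9 3.8 4.9
   vertex 4.8 4.3 3.6
   vertex 0.1 4.7 2.1
  endloop
 endfacet
 facet normal -0.801 0.179 0.572
  outer loop
   vertex 0.4 2.2 3.3
   vertex 1.9 3.8 4.9
   vertex 0.1 4.7 2.1
  endloop
 endfacet
 facet normal 0.138 0.975 -0.172
  outer loop
   vertex 2.6 4.1 0.7
   vertex 0.1 4.7 2.1
   vertex 4.8 4.3 3.6
  endloop
 endfacet
 facet normal 0.695 0.454 -0.558
  outer loop
   vertex 2.6 4.1 0.7
   vertex 4.8 4.3 3.6
   vertex 4.5 0.7 0.3
  endloop
 endfacet
 facet normal 0.836 -0.407 0.367
  outer loop
   vertex 4.3 3.0 3.3
   vertex 4.5 0.7 0.3
   vertex 4.8 4.3 3.6
  endloop
 endfacet
 facet normal 0.433 -0.357 0.828
  outer loop
   vertex 4.3 3.0 3.3
   vertex 4.8 4.3 3.6
   vertex 1.9 3.8 4.9
  endloop
 endfacet
 facet normal 0.160 -0.778 0.607
  outer loop
   vertex 4.3 3.0 3.3
   vertex 0.4 2.2 3.3
   vertex 4.5 0.7 0.3
  endloop
 endfacet
 facet normal 0.158 -0.768 0.620
  outer loop
   vertex 4.3 3.0 3.3
   vertex 1.9 3.8 4.9
   vertex 0.4 2.2 3.3
  endloop
 endfacet
 facet normal -0.964 -0.200 -0.175
  outer loop
   vertex 0.8 2.2 1.1
   vertex 0.4 2.2 3.3
   vertex 0.1 4.7 2.1
  endloop
 endfacet
 facet normal -0.388 -0.919 -0.071
  outer loop
   vertex 0.8 2.2 1.1
   vertex 4.5 0.7 0.3
   vertex 0.4 2.2 3.3
  endloop
 endfacet
 facet normal -0.434 0.227 -0.872
  outer loop
   vertex 0.8 2.2 1.1
   vertex 0.1 4.7 2.1
   vertex 2.6 4.1 0.7
  endloop
 endfacet
 facet normal -0.213 -0.004 -0.977
  outer loop
   vertex 0.8 2.2 1.1
   vertex 2.6 4.1 0.7
   vertex 4.5 0.7 0.3
  endloop
 endfacet
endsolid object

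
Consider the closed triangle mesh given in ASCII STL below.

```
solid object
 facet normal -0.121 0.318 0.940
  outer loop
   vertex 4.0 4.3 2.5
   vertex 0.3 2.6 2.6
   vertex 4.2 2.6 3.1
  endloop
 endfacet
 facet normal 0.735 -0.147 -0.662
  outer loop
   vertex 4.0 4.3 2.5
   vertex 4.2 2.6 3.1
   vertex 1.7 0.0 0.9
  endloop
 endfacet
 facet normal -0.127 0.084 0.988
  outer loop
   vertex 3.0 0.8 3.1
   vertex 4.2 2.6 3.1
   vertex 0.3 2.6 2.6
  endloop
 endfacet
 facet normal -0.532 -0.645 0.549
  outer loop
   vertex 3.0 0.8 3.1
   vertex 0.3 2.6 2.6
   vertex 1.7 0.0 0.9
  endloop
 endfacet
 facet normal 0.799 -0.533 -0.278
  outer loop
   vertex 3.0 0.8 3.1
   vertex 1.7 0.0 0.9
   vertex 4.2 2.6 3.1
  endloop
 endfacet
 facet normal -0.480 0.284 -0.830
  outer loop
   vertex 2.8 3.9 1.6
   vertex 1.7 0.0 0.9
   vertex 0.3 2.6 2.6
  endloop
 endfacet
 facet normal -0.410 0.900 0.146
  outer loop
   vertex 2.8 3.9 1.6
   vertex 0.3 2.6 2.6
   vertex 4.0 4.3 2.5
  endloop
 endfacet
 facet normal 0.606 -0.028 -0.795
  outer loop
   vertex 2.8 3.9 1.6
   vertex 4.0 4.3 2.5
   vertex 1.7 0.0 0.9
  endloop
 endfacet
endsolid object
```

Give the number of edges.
12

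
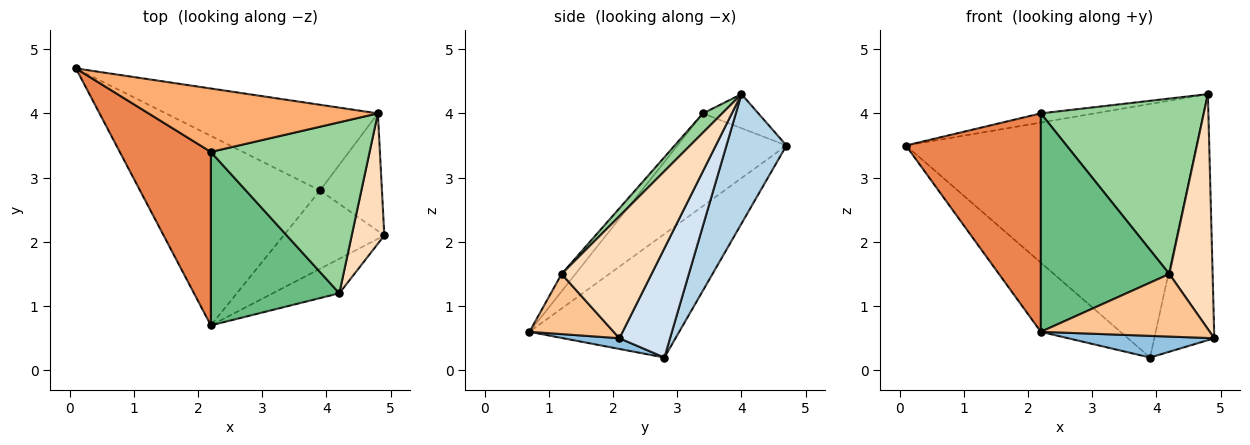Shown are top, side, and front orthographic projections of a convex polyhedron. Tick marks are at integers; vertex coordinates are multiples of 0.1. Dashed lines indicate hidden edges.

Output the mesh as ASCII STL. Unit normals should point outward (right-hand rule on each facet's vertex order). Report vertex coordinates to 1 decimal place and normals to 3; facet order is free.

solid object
 facet normal -0.542 0.288 -0.790
  outer loop
   vertex 3.9 2.8 0.2
   vertex 2.2 0.7 0.6
   vertex 0.1 4.7 3.5
  endloop
 endfacet
 facet normal 0.102 -0.265 -0.959
  outer loop
   vertex 3.9 2.8 0.2
   vertex 4.9 2.1 0.5
   vertex 2.2 0.7 0.6
  endloop
 endfacet
 facet normal 0.192 0.930 -0.314
  outer loop
   vertex 3.9 2.8 0.2
   vertex 0.1 4.7 3.5
   vertex 4.8 4.0 4.3
  endloop
 endfacet
 facet normal 0.606 0.718 -0.343
  outer loop
   vertex 3.9 2.8 0.2
   vertex 4.8 4.0 4.3
   vertex 4.9 2.1 0.5
  endloop
 endfacet
 facet normal -0.535 -0.662 0.525
  outer loop
   vertex 2.2 3.4 4.0
   vertex 0.1 4.7 3.5
   vertex 2.2 0.7 0.6
  endloop
 endfacet
 facet normal -0.146 0.141 0.979
  outer loop
   vertex 2.2 3.4 4.0
   vertex 4.8 4.0 4.3
   vertex 0.1 4.7 3.5
  endloop
 endfacet
 facet normal 0.400 -0.803 -0.443
  outer loop
   vertex 4.2 1.2 1.5
   vertex 2.2 0.7 0.6
   vertex 4.9 2.1 0.5
  endloop
 endfacet
 facet normal 0.876 -0.422 0.234
  outer loop
   vertex 4.2 1.2 1.5
   vertex 4.9 2.1 0.5
   vertex 4.8 4.0 4.3
  endloop
 endfacet
 facet normal -0.084 -0.780 0.620
  outer loop
   vertex 4.2 1.2 1.5
   vertex 2.2 3.4 4.0
   vertex 2.2 0.7 0.6
  endloop
 endfacet
 facet normal 0.084 -0.714 0.695
  outer loop
   vertex 4.2 1.2 1.5
   vertex 4.8 4.0 4.3
   vertex 2.2 3.4 4.0
  endloop
 endfacet
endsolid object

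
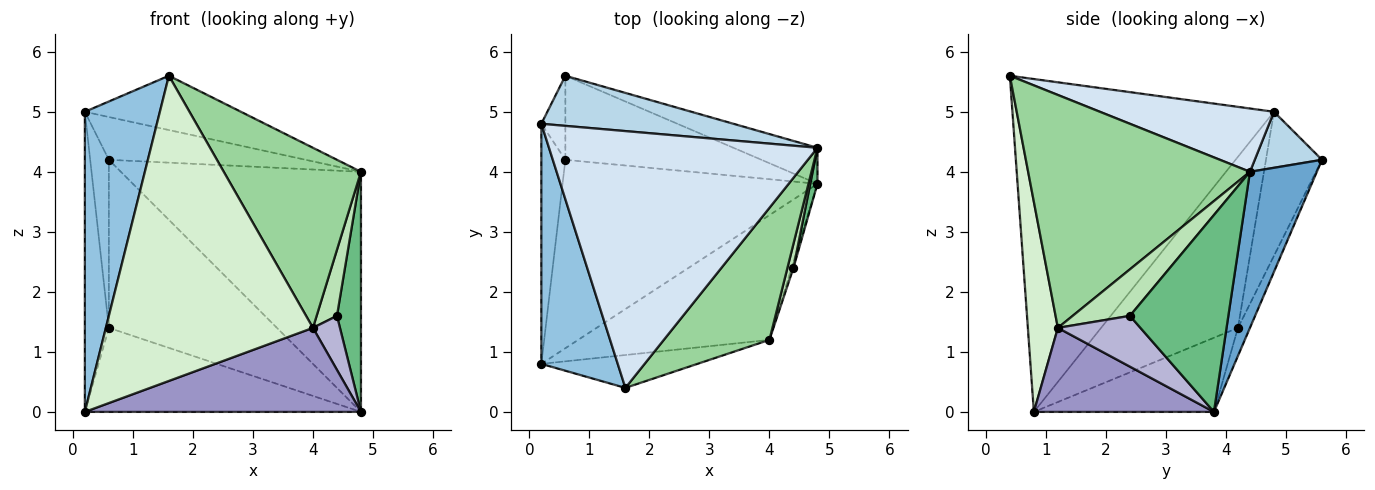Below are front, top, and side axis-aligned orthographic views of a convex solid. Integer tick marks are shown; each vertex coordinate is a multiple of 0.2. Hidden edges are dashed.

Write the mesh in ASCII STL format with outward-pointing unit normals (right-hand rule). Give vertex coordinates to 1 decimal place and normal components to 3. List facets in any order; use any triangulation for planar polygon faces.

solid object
 facet normal 0.266 0.953 -0.143
  outer loop
   vertex 4.8 3.8 0.0
   vertex 0.6 5.6 4.2
   vertex 4.8 4.4 4.0
  endloop
 endfacet
 facet normal -0.939 -0.269 0.215
  outer loop
   vertex 0.2 4.8 5.0
   vertex 0.2 0.8 0.0
   vertex 1.6 0.4 5.6
  endloop
 endfacet
 facet normal 0.217 0.634 0.742
  outer loop
   vertex 0.2 4.8 5.0
   vertex 4.8 4.4 4.0
   vertex 0.6 5.6 4.2
  endloop
 endfacet
 facet normal 0.225 0.202 0.953
  outer loop
   vertex 0.2 4.8 5.0
   vertex 1.6 0.4 5.6
   vertex 4.8 4.4 4.0
  endloop
 endfacet
 facet normal -0.257 0.394 -0.883
  outer loop
   vertex 0.6 4.2 1.4
   vertex 4.8 3.8 0.0
   vertex 0.2 0.8 0.0
  endloop
 endfacet
 facet normal -0.064 0.893 -0.446
  outer loop
   vertex 0.6 4.2 1.4
   vertex 0.6 5.6 4.2
   vertex 4.8 3.8 0.0
  endloop
 endfacet
 facet normal -0.976 0.171 -0.137
  outer loop
   vertex 0.6 4.2 1.4
   vertex 0.2 0.8 0.0
   vertex 0.2 4.8 5.0
  endloop
 endfacet
 facet normal -0.937 0.312 -0.156
  outer loop
   vertex 0.6 4.2 1.4
   vertex 0.2 4.8 5.0
   vertex 0.6 5.6 4.2
  endloop
 endfacet
 facet normal 0.971 -0.237 0.036
  outer loop
   vertex 4.4 2.4 1.6
   vertex 4.8 3.8 0.0
   vertex 4.8 4.4 4.0
  endloop
 endfacet
 facet normal 0.793 -0.491 0.360
  outer loop
   vertex 4.0 1.2 1.4
   vertex 4.8 4.4 4.0
   vertex 1.6 0.4 5.6
  endloop
 endfacet
 facet normal 0.936 -0.332 0.121
  outer loop
   vertex 4.0 1.2 1.4
   vertex 4.4 2.4 1.6
   vertex 4.8 4.4 4.0
  endloop
 endfacet
 facet normal 0.143 -0.984 -0.106
  outer loop
   vertex 4.0 1.2 1.4
   vertex 1.6 0.4 5.6
   vertex 0.2 0.8 0.0
  endloop
 endfacet
 facet normal 0.342 -0.525 -0.779
  outer loop
   vertex 4.0 1.2 1.4
   vertex 0.2 0.8 0.0
   vertex 4.8 3.8 0.0
  endloop
 endfacet
 facet normal 0.950 -0.311 -0.035
  outer loop
   vertex 4.0 1.2 1.4
   vertex 4.8 3.8 0.0
   vertex 4.4 2.4 1.6
  endloop
 endfacet
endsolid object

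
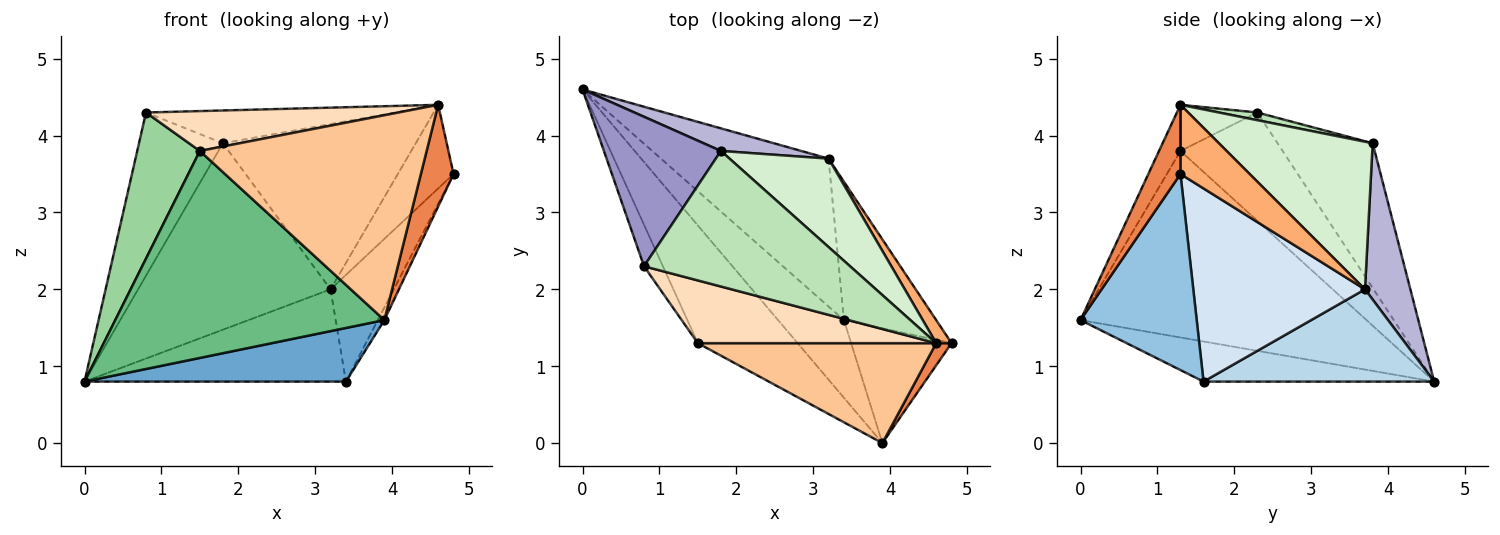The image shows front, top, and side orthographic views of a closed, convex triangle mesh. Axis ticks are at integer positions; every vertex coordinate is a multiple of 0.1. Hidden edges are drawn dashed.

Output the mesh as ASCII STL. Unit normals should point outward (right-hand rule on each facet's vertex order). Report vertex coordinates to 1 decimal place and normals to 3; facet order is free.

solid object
 facet normal -0.448 -0.508 -0.736
  outer loop
   vertex 3.4 1.6 0.8
   vertex 3.9 0.0 1.6
   vertex 0.0 4.6 0.8
  endloop
 endfacet
 facet normal 0.889 0.050 -0.455
  outer loop
   vertex 3.4 1.6 0.8
   vertex 4.8 1.3 3.5
   vertex 3.9 0.0 1.6
  endloop
 endfacet
 facet normal 0.423 0.480 -0.769
  outer loop
   vertex 3.2 3.7 2.0
   vertex 3.4 1.6 0.8
   vertex 0.0 4.6 0.8
  endloop
 endfacet
 facet normal 0.856 0.315 -0.409
  outer loop
   vertex 3.2 3.7 2.0
   vertex 4.8 1.3 3.5
   vertex 3.4 1.6 0.8
  endloop
 endfacet
 facet normal 0.693 -0.705 0.154
  outer loop
   vertex 4.6 1.3 4.4
   vertex 3.9 0.0 1.6
   vertex 4.8 1.3 3.5
  endloop
 endfacet
 facet normal 0.767 0.618 0.171
  outer loop
   vertex 4.6 1.3 4.4
   vertex 4.8 1.3 3.5
   vertex 3.2 3.7 2.0
  endloop
 endfacet
 facet normal -0.085 -0.896 0.437
  outer loop
   vertex 1.5 1.3 3.8
   vertex 3.9 0.0 1.6
   vertex 4.6 1.3 4.4
  endloop
 endfacet
 facet normal -0.161 -0.529 0.833
  outer loop
   vertex 1.5 1.3 3.8
   vertex 4.6 1.3 4.4
   vertex 0.8 2.3 4.3
  endloop
 endfacet
 facet normal -0.679 -0.638 -0.363
  outer loop
   vertex 1.5 1.3 3.8
   vertex 0.0 4.6 0.8
   vertex 3.9 0.0 1.6
  endloop
 endfacet
 facet normal -0.843 -0.517 -0.147
  outer loop
   vertex 1.5 1.3 3.8
   vertex 0.8 2.3 4.3
   vertex 0.0 4.6 0.8
  endloop
 endfacet
 facet normal 0.036 0.235 0.971
  outer loop
   vertex 1.8 3.8 3.9
   vertex 0.8 2.3 4.3
   vertex 4.6 1.3 4.4
  endloop
 endfacet
 facet normal 0.575 0.721 0.386
  outer loop
   vertex 1.8 3.8 3.9
   vertex 4.6 1.3 4.4
   vertex 3.2 3.7 2.0
  endloop
 endfacet
 facet normal -0.641 0.566 0.518
  outer loop
   vertex 1.8 3.8 3.9
   vertex 0.0 4.6 0.8
   vertex 0.8 2.3 4.3
  endloop
 endfacet
 facet normal 0.228 0.967 0.117
  outer loop
   vertex 1.8 3.8 3.9
   vertex 3.2 3.7 2.0
   vertex 0.0 4.6 0.8
  endloop
 endfacet
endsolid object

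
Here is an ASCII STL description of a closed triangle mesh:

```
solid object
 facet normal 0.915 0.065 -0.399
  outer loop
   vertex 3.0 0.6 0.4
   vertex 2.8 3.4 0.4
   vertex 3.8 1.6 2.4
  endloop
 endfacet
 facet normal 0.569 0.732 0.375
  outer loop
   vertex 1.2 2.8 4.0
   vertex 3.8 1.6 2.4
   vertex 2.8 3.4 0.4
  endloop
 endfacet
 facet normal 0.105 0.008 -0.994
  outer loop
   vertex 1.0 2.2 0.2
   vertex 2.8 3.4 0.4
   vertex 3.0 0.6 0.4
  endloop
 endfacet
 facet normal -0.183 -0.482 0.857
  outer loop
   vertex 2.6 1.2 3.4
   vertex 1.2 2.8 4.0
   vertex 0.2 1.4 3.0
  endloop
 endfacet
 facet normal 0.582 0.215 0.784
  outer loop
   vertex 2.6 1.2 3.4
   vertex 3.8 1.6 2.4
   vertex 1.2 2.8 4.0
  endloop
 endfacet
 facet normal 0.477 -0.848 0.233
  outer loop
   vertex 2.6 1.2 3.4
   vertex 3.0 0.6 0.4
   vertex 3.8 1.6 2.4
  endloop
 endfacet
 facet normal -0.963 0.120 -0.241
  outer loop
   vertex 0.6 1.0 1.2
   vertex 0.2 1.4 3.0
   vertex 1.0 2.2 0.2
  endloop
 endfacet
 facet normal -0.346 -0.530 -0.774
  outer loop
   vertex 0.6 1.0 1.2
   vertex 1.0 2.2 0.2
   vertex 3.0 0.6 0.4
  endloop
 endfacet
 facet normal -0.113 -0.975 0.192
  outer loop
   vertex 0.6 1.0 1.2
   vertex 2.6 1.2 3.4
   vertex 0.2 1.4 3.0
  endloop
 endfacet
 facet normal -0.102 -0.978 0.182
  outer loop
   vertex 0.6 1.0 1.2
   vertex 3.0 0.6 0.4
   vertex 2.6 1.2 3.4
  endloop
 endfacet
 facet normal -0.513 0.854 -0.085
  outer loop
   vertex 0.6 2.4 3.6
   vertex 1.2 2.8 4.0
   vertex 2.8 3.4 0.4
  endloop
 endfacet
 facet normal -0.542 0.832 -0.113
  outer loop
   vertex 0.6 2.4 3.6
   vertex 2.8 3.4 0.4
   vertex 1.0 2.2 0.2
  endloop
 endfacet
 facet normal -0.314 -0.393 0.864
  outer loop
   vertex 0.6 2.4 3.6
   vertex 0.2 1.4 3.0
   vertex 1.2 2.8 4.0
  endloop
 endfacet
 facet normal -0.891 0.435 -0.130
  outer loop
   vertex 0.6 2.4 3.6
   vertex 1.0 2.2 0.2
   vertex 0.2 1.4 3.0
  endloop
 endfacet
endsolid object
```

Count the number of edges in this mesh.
21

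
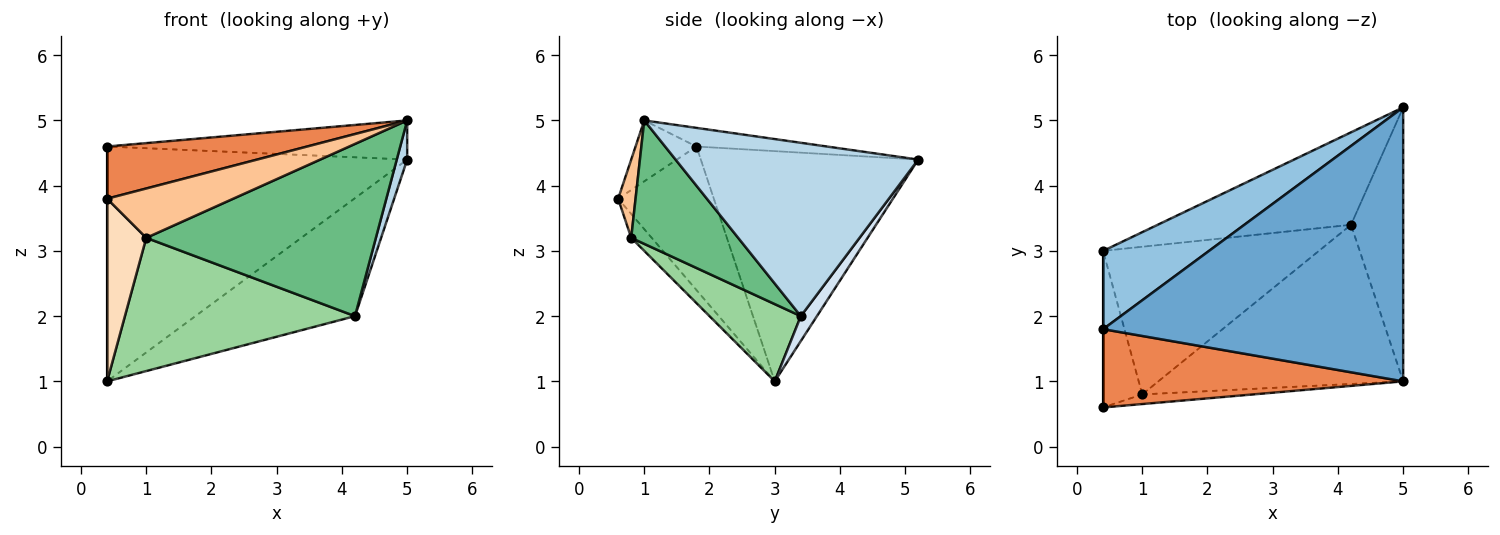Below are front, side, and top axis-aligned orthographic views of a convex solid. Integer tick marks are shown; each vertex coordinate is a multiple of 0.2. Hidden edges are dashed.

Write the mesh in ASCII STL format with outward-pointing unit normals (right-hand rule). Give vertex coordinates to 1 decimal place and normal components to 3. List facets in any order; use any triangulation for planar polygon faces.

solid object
 facet normal -0.061 0.141 0.988
  outer loop
   vertex 5.0 5.2 4.4
   vertex 0.4 1.8 4.6
   vertex 5.0 1.0 5.0
  endloop
 endfacet
 facet normal -0.567 0.782 0.261
  outer loop
   vertex 0.4 3.0 1.0
   vertex 0.4 1.8 4.6
   vertex 5.0 5.2 4.4
  endloop
 endfacet
 facet normal 0.957 -0.041 -0.288
  outer loop
   vertex 4.2 3.4 2.0
   vertex 5.0 5.2 4.4
   vertex 5.0 1.0 5.0
  endloop
 endfacet
 facet normal 0.079 0.785 -0.615
  outer loop
   vertex 4.2 3.4 2.0
   vertex 0.4 3.0 1.0
   vertex 5.0 5.2 4.4
  endloop
 endfacet
 facet normal -0.166 -0.547 0.820
  outer loop
   vertex 0.4 0.6 3.8
   vertex 5.0 1.0 5.0
   vertex 0.4 1.8 4.6
  endloop
 endfacet
 facet normal -1.000 0.000 0.000
  outer loop
   vertex 0.4 0.6 3.8
   vertex 0.4 1.8 4.6
   vertex 0.4 3.0 1.0
  endloop
 endfacet
 facet normal 0.134 -0.973 -0.190
  outer loop
   vertex 1.0 0.8 3.2
   vertex 5.0 1.0 5.0
   vertex 0.4 0.6 3.8
  endloop
 endfacet
 facet normal -0.370 -0.706 -0.605
  outer loop
   vertex 1.0 0.8 3.2
   vertex 0.4 0.6 3.8
   vertex 0.4 3.0 1.0
  endloop
 endfacet
 facet normal 0.324 -0.695 -0.642
  outer loop
   vertex 1.0 0.8 3.2
   vertex 4.2 3.4 2.0
   vertex 5.0 1.0 5.0
  endloop
 endfacet
 facet normal 0.257 -0.647 -0.718
  outer loop
   vertex 1.0 0.8 3.2
   vertex 0.4 3.0 1.0
   vertex 4.2 3.4 2.0
  endloop
 endfacet
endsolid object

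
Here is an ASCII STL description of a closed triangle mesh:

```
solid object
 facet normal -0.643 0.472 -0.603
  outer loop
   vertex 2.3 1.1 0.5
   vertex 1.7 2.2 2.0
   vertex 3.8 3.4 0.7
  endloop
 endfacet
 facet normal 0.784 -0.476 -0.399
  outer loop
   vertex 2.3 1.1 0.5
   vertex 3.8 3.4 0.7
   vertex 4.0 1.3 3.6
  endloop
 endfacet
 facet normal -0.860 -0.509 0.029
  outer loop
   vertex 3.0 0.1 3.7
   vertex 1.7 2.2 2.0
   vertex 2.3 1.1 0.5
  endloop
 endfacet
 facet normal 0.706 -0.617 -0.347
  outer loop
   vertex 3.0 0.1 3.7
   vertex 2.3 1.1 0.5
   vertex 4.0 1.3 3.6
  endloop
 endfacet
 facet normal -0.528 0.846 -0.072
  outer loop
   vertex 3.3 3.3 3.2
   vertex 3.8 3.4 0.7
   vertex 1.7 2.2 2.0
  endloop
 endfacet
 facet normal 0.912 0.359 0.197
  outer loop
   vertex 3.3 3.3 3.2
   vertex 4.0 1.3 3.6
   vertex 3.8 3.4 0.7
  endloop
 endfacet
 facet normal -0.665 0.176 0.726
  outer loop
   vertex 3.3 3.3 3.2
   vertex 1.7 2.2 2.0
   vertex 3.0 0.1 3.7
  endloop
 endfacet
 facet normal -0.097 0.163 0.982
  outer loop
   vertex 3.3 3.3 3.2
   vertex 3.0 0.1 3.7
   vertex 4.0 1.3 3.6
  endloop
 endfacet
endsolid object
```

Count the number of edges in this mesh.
12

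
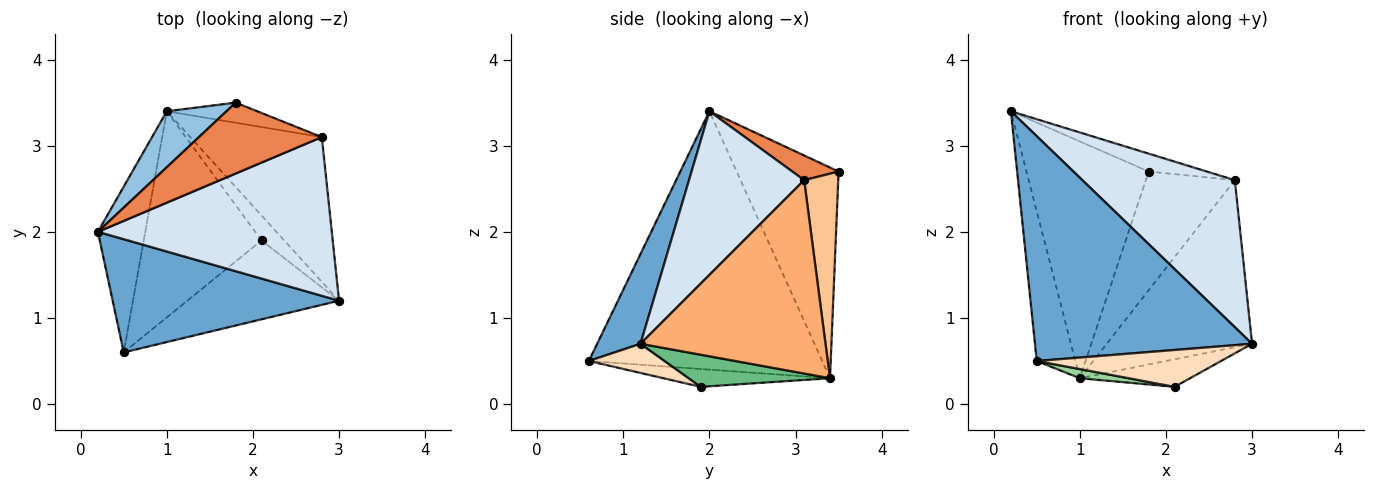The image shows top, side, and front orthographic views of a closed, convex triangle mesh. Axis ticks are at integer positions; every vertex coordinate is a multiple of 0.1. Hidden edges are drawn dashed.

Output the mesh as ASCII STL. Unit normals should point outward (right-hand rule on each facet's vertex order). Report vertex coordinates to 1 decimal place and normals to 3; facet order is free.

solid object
 facet normal 0.176 -0.879 0.443
  outer loop
   vertex 0.5 0.6 0.5
   vertex 3.0 1.2 0.7
   vertex 0.2 2.0 3.4
  endloop
 endfacet
 facet normal -0.630 0.756 0.179
  outer loop
   vertex 1.0 3.4 0.3
   vertex 0.2 2.0 3.4
   vertex 1.8 3.5 2.7
  endloop
 endfacet
 facet normal -0.971 0.161 -0.178
  outer loop
   vertex 1.0 3.4 0.3
   vertex 0.5 0.6 0.5
   vertex 0.2 2.0 3.4
  endloop
 endfacet
 facet normal 0.457 -0.605 0.653
  outer loop
   vertex 2.8 3.1 2.6
   vertex 0.2 2.0 3.4
   vertex 3.0 1.2 0.7
  endloop
 endfacet
 facet normal 0.191 0.240 0.952
  outer loop
   vertex 2.8 3.1 2.6
   vertex 1.8 3.5 2.7
   vertex 0.2 2.0 3.4
  endloop
 endfacet
 facet normal 0.693 0.545 -0.472
  outer loop
   vertex 2.8 3.1 2.6
   vertex 3.0 1.2 0.7
   vertex 1.0 3.4 0.3
  endloop
 endfacet
 facet normal 0.353 0.922 -0.156
  outer loop
   vertex 2.8 3.1 2.6
   vertex 1.0 3.4 0.3
   vertex 1.8 3.5 2.7
  endloop
 endfacet
 facet normal 0.171 -0.417 -0.893
  outer loop
   vertex 2.1 1.9 0.2
   vertex 3.0 1.2 0.7
   vertex 0.5 0.6 0.5
  endloop
 endfacet
 facet normal 0.689 0.537 -0.487
  outer loop
   vertex 2.1 1.9 0.2
   vertex 1.0 3.4 0.3
   vertex 3.0 1.2 0.7
  endloop
 endfacet
 facet normal -0.150 -0.044 -0.988
  outer loop
   vertex 2.1 1.9 0.2
   vertex 0.5 0.6 0.5
   vertex 1.0 3.4 0.3
  endloop
 endfacet
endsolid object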